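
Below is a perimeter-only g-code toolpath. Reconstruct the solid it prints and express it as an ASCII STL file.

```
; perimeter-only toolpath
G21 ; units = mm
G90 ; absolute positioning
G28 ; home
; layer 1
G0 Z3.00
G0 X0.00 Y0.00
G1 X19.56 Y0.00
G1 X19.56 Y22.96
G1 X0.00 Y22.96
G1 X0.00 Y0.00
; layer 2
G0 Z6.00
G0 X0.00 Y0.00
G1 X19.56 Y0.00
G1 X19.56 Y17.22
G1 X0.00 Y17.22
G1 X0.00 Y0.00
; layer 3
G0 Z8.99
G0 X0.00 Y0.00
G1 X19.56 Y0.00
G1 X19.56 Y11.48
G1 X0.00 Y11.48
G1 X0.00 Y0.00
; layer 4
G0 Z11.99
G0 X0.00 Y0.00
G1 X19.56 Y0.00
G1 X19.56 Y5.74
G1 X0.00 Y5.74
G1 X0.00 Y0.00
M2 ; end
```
solid part
  facet normal 0.0000 0.0000 -1.0000
    outer loop
      vertex 19.56 28.70 0.00
      vertex 19.56 0.00 0.00
      vertex 0.00 0.00 0.00
    endloop
  endfacet
  facet normal 0.0000 0.0000 -1.0000
    outer loop
      vertex 0.00 28.70 0.00
      vertex 19.56 28.70 0.00
      vertex 0.00 0.00 0.00
    endloop
  endfacet
  facet normal 0.0000 -1.0000 0.0000
    outer loop
      vertex 0.00 0.00 0.00
      vertex 19.56 0.00 0.00
      vertex 19.56 0.00 14.99
    endloop
  endfacet
  facet normal 0.0000 -1.0000 0.0000
    outer loop
      vertex 0.00 0.00 0.00
      vertex 19.56 0.00 14.99
      vertex 0.00 0.00 14.99
    endloop
  endfacet
  facet normal 0.0000 0.4630 0.8864
    outer loop
      vertex 0.00 0.00 14.99
      vertex 19.56 0.00 14.99
      vertex 19.56 28.70 0.00
    endloop
  endfacet
  facet normal 0.0000 0.4630 0.8864
    outer loop
      vertex 0.00 0.00 14.99
      vertex 19.56 28.70 0.00
      vertex 0.00 28.70 0.00
    endloop
  endfacet
  facet normal -1.0000 0.0000 0.0000
    outer loop
      vertex 0.00 0.00 14.99
      vertex 0.00 28.70 0.00
      vertex 0.00 0.00 0.00
    endloop
  endfacet
  facet normal 1.0000 0.0000 0.0000
    outer loop
      vertex 19.56 0.00 0.00
      vertex 19.56 28.70 0.00
      vertex 19.56 0.00 14.99
    endloop
  endfacet
endsolid part

The G0 Z moves step by Δz≈3.00 mm. The G1 loops shrink linearly with z, so the solid tapers from its base footprint up to z≈15. Closing with a flat bottom cap and the tapered top and triangulating gives 8 facets — a wedge (ramp): 19.6 × 28.7 mm base, rising to 15 mm along the y=0 edge and sloping linearly to z=0 at y=28.7.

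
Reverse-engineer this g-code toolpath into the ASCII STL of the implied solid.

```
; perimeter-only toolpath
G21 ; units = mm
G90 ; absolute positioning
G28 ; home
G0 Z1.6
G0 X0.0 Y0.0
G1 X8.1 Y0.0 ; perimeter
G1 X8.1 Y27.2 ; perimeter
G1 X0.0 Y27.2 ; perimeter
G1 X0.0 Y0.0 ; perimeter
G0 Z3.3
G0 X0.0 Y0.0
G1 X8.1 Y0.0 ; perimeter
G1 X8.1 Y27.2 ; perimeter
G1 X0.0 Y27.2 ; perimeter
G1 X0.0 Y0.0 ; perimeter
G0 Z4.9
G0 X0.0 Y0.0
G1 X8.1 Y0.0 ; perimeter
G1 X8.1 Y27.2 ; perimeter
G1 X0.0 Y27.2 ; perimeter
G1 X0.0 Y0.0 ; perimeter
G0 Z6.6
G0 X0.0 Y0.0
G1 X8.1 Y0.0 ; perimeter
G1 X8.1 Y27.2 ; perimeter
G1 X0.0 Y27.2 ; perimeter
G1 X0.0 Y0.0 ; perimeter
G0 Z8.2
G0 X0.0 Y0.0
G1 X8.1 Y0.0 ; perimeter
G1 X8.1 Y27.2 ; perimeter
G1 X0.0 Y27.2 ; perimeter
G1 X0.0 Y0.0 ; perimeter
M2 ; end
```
solid part
  facet normal 0.0000 0.0000 -1.0000
    outer loop
      vertex 8.1 27.2 0.0
      vertex 8.1 0.0 0.0
      vertex 0.0 0.0 0.0
    endloop
  endfacet
  facet normal 0.0000 0.0000 -1.0000
    outer loop
      vertex 0.0 27.2 0.0
      vertex 8.1 27.2 0.0
      vertex 0.0 0.0 0.0
    endloop
  endfacet
  facet normal 0.0000 0.0000 1.0000
    outer loop
      vertex 0.0 0.0 8.2
      vertex 8.1 0.0 8.2
      vertex 8.1 27.2 8.2
    endloop
  endfacet
  facet normal 0.0000 0.0000 1.0000
    outer loop
      vertex 0.0 0.0 8.2
      vertex 8.1 27.2 8.2
      vertex 0.0 27.2 8.2
    endloop
  endfacet
  facet normal 0.0000 -1.0000 0.0000
    outer loop
      vertex 0.0 0.0 0.0
      vertex 8.1 0.0 0.0
      vertex 8.1 0.0 8.2
    endloop
  endfacet
  facet normal 0.0000 -1.0000 0.0000
    outer loop
      vertex 0.0 0.0 0.0
      vertex 8.1 0.0 8.2
      vertex 0.0 0.0 8.2
    endloop
  endfacet
  facet normal 0.0000 1.0000 0.0000
    outer loop
      vertex 8.1 27.2 8.2
      vertex 8.1 27.2 0.0
      vertex 0.0 27.2 0.0
    endloop
  endfacet
  facet normal 0.0000 1.0000 0.0000
    outer loop
      vertex 0.0 27.2 8.2
      vertex 8.1 27.2 8.2
      vertex 0.0 27.2 0.0
    endloop
  endfacet
  facet normal -1.0000 0.0000 0.0000
    outer loop
      vertex 0.0 27.2 8.2
      vertex 0.0 27.2 0.0
      vertex 0.0 0.0 0.0
    endloop
  endfacet
  facet normal -1.0000 0.0000 0.0000
    outer loop
      vertex 0.0 0.0 8.2
      vertex 0.0 27.2 8.2
      vertex 0.0 0.0 0.0
    endloop
  endfacet
  facet normal 1.0000 0.0000 0.0000
    outer loop
      vertex 8.1 0.0 0.0
      vertex 8.1 27.2 0.0
      vertex 8.1 27.2 8.2
    endloop
  endfacet
  facet normal 1.0000 0.0000 0.0000
    outer loop
      vertex 8.1 0.0 0.0
      vertex 8.1 27.2 8.2
      vertex 8.1 0.0 8.2
    endloop
  endfacet
endsolid part

The G0 Z moves step by Δz≈1.6 mm. Every layer's G1 loop is the same polygon, so the solid is a straight extrusion of it from z=0 to z≈8.2. Closing with flat bottom and top caps and triangulating gives 12 facets — a rectangular box, roughly 8.1 × 27.2 mm footprint and 8.2 mm tall.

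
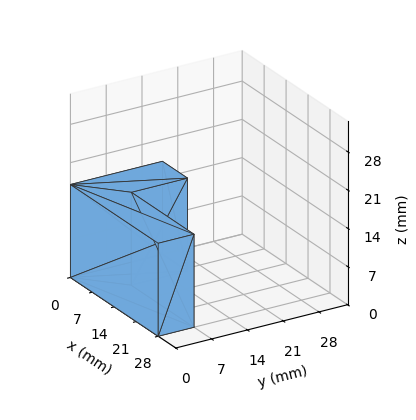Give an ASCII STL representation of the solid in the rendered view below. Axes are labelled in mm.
Reading the render: the shape is an L-shaped prism: outer 28 × 18 mm, arm thicknesses ≈ 7 mm (horizontal) and 8 mm (vertical), extruded 17 mm in z (dimensions read to the nearest mm from the axis ticks). For the STL, each face is triangulated and given an outward normal.

solid part
  facet normal 0.0000 0.0000 -1.0000
    outer loop
      vertex 28.000 7.000 0.000
      vertex 28.000 0.000 0.000
      vertex 0.000 0.000 0.000
    endloop
  endfacet
  facet normal 0.0000 0.0000 -1.0000
    outer loop
      vertex 8.000 7.000 0.000
      vertex 28.000 7.000 0.000
      vertex 0.000 0.000 0.000
    endloop
  endfacet
  facet normal 0.0000 0.0000 -1.0000
    outer loop
      vertex 8.000 18.000 0.000
      vertex 8.000 7.000 0.000
      vertex 0.000 0.000 0.000
    endloop
  endfacet
  facet normal 0.0000 0.0000 -1.0000
    outer loop
      vertex 0.000 18.000 0.000
      vertex 8.000 18.000 0.000
      vertex 0.000 0.000 0.000
    endloop
  endfacet
  facet normal 0.0000 0.0000 1.0000
    outer loop
      vertex 0.000 0.000 17.000
      vertex 28.000 0.000 17.000
      vertex 28.000 7.000 17.000
    endloop
  endfacet
  facet normal 0.0000 0.0000 1.0000
    outer loop
      vertex 0.000 0.000 17.000
      vertex 28.000 7.000 17.000
      vertex 8.000 7.000 17.000
    endloop
  endfacet
  facet normal 0.0000 0.0000 1.0000
    outer loop
      vertex 0.000 0.000 17.000
      vertex 8.000 7.000 17.000
      vertex 8.000 18.000 17.000
    endloop
  endfacet
  facet normal 0.0000 0.0000 1.0000
    outer loop
      vertex 0.000 0.000 17.000
      vertex 8.000 18.000 17.000
      vertex 0.000 18.000 17.000
    endloop
  endfacet
  facet normal 0.0000 -1.0000 0.0000
    outer loop
      vertex 0.000 0.000 0.000
      vertex 28.000 0.000 0.000
      vertex 28.000 0.000 17.000
    endloop
  endfacet
  facet normal 0.0000 -1.0000 0.0000
    outer loop
      vertex 0.000 0.000 0.000
      vertex 28.000 0.000 17.000
      vertex 0.000 0.000 17.000
    endloop
  endfacet
  facet normal 1.0000 0.0000 0.0000
    outer loop
      vertex 28.000 0.000 0.000
      vertex 28.000 7.000 0.000
      vertex 28.000 7.000 17.000
    endloop
  endfacet
  facet normal 1.0000 0.0000 0.0000
    outer loop
      vertex 28.000 0.000 0.000
      vertex 28.000 7.000 17.000
      vertex 28.000 0.000 17.000
    endloop
  endfacet
  facet normal 0.0000 1.0000 0.0000
    outer loop
      vertex 28.000 7.000 0.000
      vertex 8.000 7.000 0.000
      vertex 8.000 7.000 17.000
    endloop
  endfacet
  facet normal 0.0000 1.0000 0.0000
    outer loop
      vertex 28.000 7.000 0.000
      vertex 8.000 7.000 17.000
      vertex 28.000 7.000 17.000
    endloop
  endfacet
  facet normal 1.0000 0.0000 0.0000
    outer loop
      vertex 8.000 7.000 0.000
      vertex 8.000 18.000 0.000
      vertex 8.000 18.000 17.000
    endloop
  endfacet
  facet normal 1.0000 0.0000 0.0000
    outer loop
      vertex 8.000 7.000 0.000
      vertex 8.000 18.000 17.000
      vertex 8.000 7.000 17.000
    endloop
  endfacet
  facet normal 0.0000 1.0000 0.0000
    outer loop
      vertex 8.000 18.000 0.000
      vertex 0.000 18.000 0.000
      vertex 0.000 18.000 17.000
    endloop
  endfacet
  facet normal 0.0000 1.0000 0.0000
    outer loop
      vertex 8.000 18.000 0.000
      vertex 0.000 18.000 17.000
      vertex 8.000 18.000 17.000
    endloop
  endfacet
  facet normal -1.0000 0.0000 0.0000
    outer loop
      vertex 0.000 18.000 0.000
      vertex 0.000 0.000 0.000
      vertex 0.000 0.000 17.000
    endloop
  endfacet
  facet normal -1.0000 0.0000 0.0000
    outer loop
      vertex 0.000 18.000 0.000
      vertex 0.000 0.000 17.000
      vertex 0.000 18.000 17.000
    endloop
  endfacet
endsolid part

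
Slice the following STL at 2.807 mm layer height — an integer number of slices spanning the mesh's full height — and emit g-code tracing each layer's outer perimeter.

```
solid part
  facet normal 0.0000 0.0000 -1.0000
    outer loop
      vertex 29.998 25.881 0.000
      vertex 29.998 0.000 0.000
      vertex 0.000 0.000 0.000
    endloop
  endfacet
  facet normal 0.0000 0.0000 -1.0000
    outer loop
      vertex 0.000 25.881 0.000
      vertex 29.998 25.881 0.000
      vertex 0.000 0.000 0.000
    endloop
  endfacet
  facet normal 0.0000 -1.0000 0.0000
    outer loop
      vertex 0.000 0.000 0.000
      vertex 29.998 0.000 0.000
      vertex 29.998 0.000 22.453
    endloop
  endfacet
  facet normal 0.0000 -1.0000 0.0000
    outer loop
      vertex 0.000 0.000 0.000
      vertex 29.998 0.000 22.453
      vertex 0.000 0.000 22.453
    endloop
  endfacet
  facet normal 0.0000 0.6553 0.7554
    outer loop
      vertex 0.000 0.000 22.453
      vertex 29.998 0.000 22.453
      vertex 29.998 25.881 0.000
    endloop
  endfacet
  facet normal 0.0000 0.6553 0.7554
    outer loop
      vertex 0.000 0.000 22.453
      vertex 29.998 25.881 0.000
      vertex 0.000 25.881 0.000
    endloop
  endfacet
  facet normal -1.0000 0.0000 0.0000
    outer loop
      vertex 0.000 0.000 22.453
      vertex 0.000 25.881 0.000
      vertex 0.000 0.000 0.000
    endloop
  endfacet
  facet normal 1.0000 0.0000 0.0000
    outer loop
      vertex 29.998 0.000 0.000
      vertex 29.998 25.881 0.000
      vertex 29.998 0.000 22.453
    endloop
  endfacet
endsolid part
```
; perimeter-only toolpath
G21 ; units = mm
G90 ; absolute positioning
G28 ; home
; layer 1
G0 Z2.807
G0 X0.000 Y0.000
G1 X29.998 Y0.000
G1 X29.998 Y22.646
G1 X0.000 Y22.646
G1 X0.000 Y0.000
; layer 2
G0 Z5.613
G0 X0.000 Y0.000
G1 X29.998 Y0.000
G1 X29.998 Y19.411
G1 X0.000 Y19.411
G1 X0.000 Y0.000
; layer 3
G0 Z8.420
G0 X0.000 Y0.000
G1 X29.998 Y0.000
G1 X29.998 Y16.176
G1 X0.000 Y16.176
G1 X0.000 Y0.000
; layer 4
G0 Z11.226
G0 X0.000 Y0.000
G1 X29.998 Y0.000
G1 X29.998 Y12.941
G1 X0.000 Y12.941
G1 X0.000 Y0.000
; layer 5
G0 Z14.033
G0 X0.000 Y0.000
G1 X29.998 Y0.000
G1 X29.998 Y9.705
G1 X0.000 Y9.705
G1 X0.000 Y0.000
; layer 6
G0 Z16.840
G0 X0.000 Y0.000
G1 X29.998 Y0.000
G1 X29.998 Y6.470
G1 X0.000 Y6.470
G1 X0.000 Y0.000
; layer 7
G0 Z19.646
G0 X0.000 Y0.000
G1 X29.998 Y0.000
G1 X29.998 Y3.235
G1 X0.000 Y3.235
G1 X0.000 Y0.000
M2 ; end

The solid is a wedge (ramp): 30 × 25.9 mm base, rising to 22.5 mm along the y=0 edge and sloping linearly to z=0 at y=25.9. Slicing at Δz = 2.807 mm — 8 equal slices spanning the solid's height, so layer i sits at z = i·h/8 — gives 7 non-empty perimeters. Each is a 4-segment closed polygon; G0 lifts to the layer z and rapids to the start vertex, then G1 traces the edges. The cross-section shrinks linearly with z (the slice at the apex is degenerate and omitted).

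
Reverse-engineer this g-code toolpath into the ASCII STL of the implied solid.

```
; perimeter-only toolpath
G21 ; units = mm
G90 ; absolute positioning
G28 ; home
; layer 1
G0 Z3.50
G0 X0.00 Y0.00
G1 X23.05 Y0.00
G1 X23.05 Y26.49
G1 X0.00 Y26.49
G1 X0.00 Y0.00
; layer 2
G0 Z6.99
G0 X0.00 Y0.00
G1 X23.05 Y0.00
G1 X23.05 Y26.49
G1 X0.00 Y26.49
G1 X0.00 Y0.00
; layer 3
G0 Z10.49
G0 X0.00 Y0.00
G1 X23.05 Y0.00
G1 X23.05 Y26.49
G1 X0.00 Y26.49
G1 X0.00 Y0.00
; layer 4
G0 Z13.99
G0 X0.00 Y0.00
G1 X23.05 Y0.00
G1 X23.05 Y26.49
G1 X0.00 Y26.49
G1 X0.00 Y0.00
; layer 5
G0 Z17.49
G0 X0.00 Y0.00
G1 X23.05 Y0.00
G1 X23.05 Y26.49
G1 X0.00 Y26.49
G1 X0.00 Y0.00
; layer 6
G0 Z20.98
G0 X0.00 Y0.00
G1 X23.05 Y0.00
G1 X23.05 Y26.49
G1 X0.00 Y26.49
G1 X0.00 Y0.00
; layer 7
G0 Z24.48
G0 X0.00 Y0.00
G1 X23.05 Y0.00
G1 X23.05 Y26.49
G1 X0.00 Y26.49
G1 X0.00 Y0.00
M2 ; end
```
solid part
  facet normal 0.0000 0.0000 -1.0000
    outer loop
      vertex 23.05 26.49 0.00
      vertex 23.05 0.00 0.00
      vertex 0.00 0.00 0.00
    endloop
  endfacet
  facet normal 0.0000 0.0000 -1.0000
    outer loop
      vertex 0.00 26.49 0.00
      vertex 23.05 26.49 0.00
      vertex 0.00 0.00 0.00
    endloop
  endfacet
  facet normal 0.0000 0.0000 1.0000
    outer loop
      vertex 0.00 0.00 24.48
      vertex 23.05 0.00 24.48
      vertex 23.05 26.49 24.48
    endloop
  endfacet
  facet normal 0.0000 0.0000 1.0000
    outer loop
      vertex 0.00 0.00 24.48
      vertex 23.05 26.49 24.48
      vertex 0.00 26.49 24.48
    endloop
  endfacet
  facet normal 0.0000 -1.0000 0.0000
    outer loop
      vertex 0.00 0.00 0.00
      vertex 23.05 0.00 0.00
      vertex 23.05 0.00 24.48
    endloop
  endfacet
  facet normal 0.0000 -1.0000 0.0000
    outer loop
      vertex 0.00 0.00 0.00
      vertex 23.05 0.00 24.48
      vertex 0.00 0.00 24.48
    endloop
  endfacet
  facet normal 0.0000 1.0000 0.0000
    outer loop
      vertex 23.05 26.49 24.48
      vertex 23.05 26.49 0.00
      vertex 0.00 26.49 0.00
    endloop
  endfacet
  facet normal 0.0000 1.0000 0.0000
    outer loop
      vertex 0.00 26.49 24.48
      vertex 23.05 26.49 24.48
      vertex 0.00 26.49 0.00
    endloop
  endfacet
  facet normal -1.0000 0.0000 0.0000
    outer loop
      vertex 0.00 26.49 24.48
      vertex 0.00 26.49 0.00
      vertex 0.00 0.00 0.00
    endloop
  endfacet
  facet normal -1.0000 0.0000 0.0000
    outer loop
      vertex 0.00 0.00 24.48
      vertex 0.00 26.49 24.48
      vertex 0.00 0.00 0.00
    endloop
  endfacet
  facet normal 1.0000 0.0000 0.0000
    outer loop
      vertex 23.05 0.00 0.00
      vertex 23.05 26.49 0.00
      vertex 23.05 26.49 24.48
    endloop
  endfacet
  facet normal 1.0000 0.0000 0.0000
    outer loop
      vertex 23.05 0.00 0.00
      vertex 23.05 26.49 24.48
      vertex 23.05 0.00 24.48
    endloop
  endfacet
endsolid part

The G0 Z moves step by Δz≈3.50 mm. Every layer's G1 loop is the same polygon, so the solid is a straight extrusion of it from z=0 to z≈24.5. Closing with flat bottom and top caps and triangulating gives 12 facets — a rectangular box, roughly 23.1 × 26.5 mm footprint and 24.5 mm tall.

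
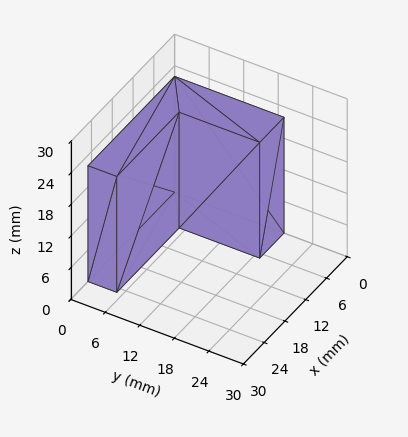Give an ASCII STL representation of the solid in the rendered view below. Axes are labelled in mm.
Reading the render: the shape is an L-shaped prism: outer 25 × 19 mm, arm thicknesses ≈ 5 mm (horizontal) and 7 mm (vertical), extruded 22 mm in z (dimensions read to the nearest mm from the axis ticks). For the STL, each face is triangulated and given an outward normal.

solid part
  facet normal 0.0000 0.0000 -1.0000
    outer loop
      vertex 25.0 5.0 0.0
      vertex 25.0 0.0 0.0
      vertex 0.0 0.0 0.0
    endloop
  endfacet
  facet normal 0.0000 0.0000 -1.0000
    outer loop
      vertex 7.0 5.0 0.0
      vertex 25.0 5.0 0.0
      vertex 0.0 0.0 0.0
    endloop
  endfacet
  facet normal 0.0000 0.0000 -1.0000
    outer loop
      vertex 7.0 19.0 0.0
      vertex 7.0 5.0 0.0
      vertex 0.0 0.0 0.0
    endloop
  endfacet
  facet normal 0.0000 0.0000 -1.0000
    outer loop
      vertex 0.0 19.0 0.0
      vertex 7.0 19.0 0.0
      vertex 0.0 0.0 0.0
    endloop
  endfacet
  facet normal 0.0000 0.0000 1.0000
    outer loop
      vertex 0.0 0.0 22.0
      vertex 25.0 0.0 22.0
      vertex 25.0 5.0 22.0
    endloop
  endfacet
  facet normal 0.0000 0.0000 1.0000
    outer loop
      vertex 0.0 0.0 22.0
      vertex 25.0 5.0 22.0
      vertex 7.0 5.0 22.0
    endloop
  endfacet
  facet normal 0.0000 0.0000 1.0000
    outer loop
      vertex 0.0 0.0 22.0
      vertex 7.0 5.0 22.0
      vertex 7.0 19.0 22.0
    endloop
  endfacet
  facet normal 0.0000 0.0000 1.0000
    outer loop
      vertex 0.0 0.0 22.0
      vertex 7.0 19.0 22.0
      vertex 0.0 19.0 22.0
    endloop
  endfacet
  facet normal 0.0000 -1.0000 0.0000
    outer loop
      vertex 0.0 0.0 0.0
      vertex 25.0 0.0 0.0
      vertex 25.0 0.0 22.0
    endloop
  endfacet
  facet normal 0.0000 -1.0000 0.0000
    outer loop
      vertex 0.0 0.0 0.0
      vertex 25.0 0.0 22.0
      vertex 0.0 0.0 22.0
    endloop
  endfacet
  facet normal 1.0000 0.0000 0.0000
    outer loop
      vertex 25.0 0.0 0.0
      vertex 25.0 5.0 0.0
      vertex 25.0 5.0 22.0
    endloop
  endfacet
  facet normal 1.0000 0.0000 0.0000
    outer loop
      vertex 25.0 0.0 0.0
      vertex 25.0 5.0 22.0
      vertex 25.0 0.0 22.0
    endloop
  endfacet
  facet normal 0.0000 1.0000 0.0000
    outer loop
      vertex 25.0 5.0 0.0
      vertex 7.0 5.0 0.0
      vertex 7.0 5.0 22.0
    endloop
  endfacet
  facet normal 0.0000 1.0000 0.0000
    outer loop
      vertex 25.0 5.0 0.0
      vertex 7.0 5.0 22.0
      vertex 25.0 5.0 22.0
    endloop
  endfacet
  facet normal 1.0000 0.0000 0.0000
    outer loop
      vertex 7.0 5.0 0.0
      vertex 7.0 19.0 0.0
      vertex 7.0 19.0 22.0
    endloop
  endfacet
  facet normal 1.0000 0.0000 0.0000
    outer loop
      vertex 7.0 5.0 0.0
      vertex 7.0 19.0 22.0
      vertex 7.0 5.0 22.0
    endloop
  endfacet
  facet normal 0.0000 1.0000 0.0000
    outer loop
      vertex 7.0 19.0 0.0
      vertex 0.0 19.0 0.0
      vertex 0.0 19.0 22.0
    endloop
  endfacet
  facet normal 0.0000 1.0000 0.0000
    outer loop
      vertex 7.0 19.0 0.0
      vertex 0.0 19.0 22.0
      vertex 7.0 19.0 22.0
    endloop
  endfacet
  facet normal -1.0000 0.0000 0.0000
    outer loop
      vertex 0.0 19.0 0.0
      vertex 0.0 0.0 0.0
      vertex 0.0 0.0 22.0
    endloop
  endfacet
  facet normal -1.0000 0.0000 0.0000
    outer loop
      vertex 0.0 19.0 0.0
      vertex 0.0 0.0 22.0
      vertex 0.0 19.0 22.0
    endloop
  endfacet
endsolid part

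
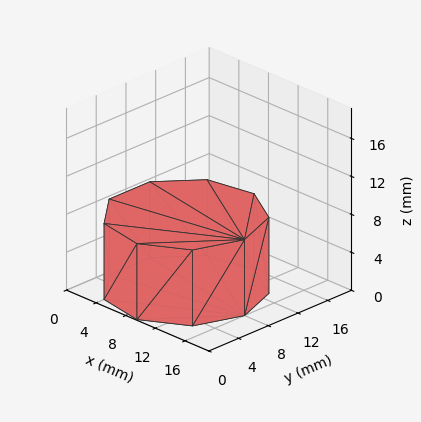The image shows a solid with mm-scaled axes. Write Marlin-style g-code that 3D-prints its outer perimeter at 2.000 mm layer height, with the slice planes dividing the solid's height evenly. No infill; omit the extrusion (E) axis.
Reading the render: the shape is a regular 9-sided prism (a cylinder approximated with 9 flat sides), circumscribed radius ≈ 8 mm, height ≈ 8 mm (dimensions read to the nearest mm from the axis ticks). For the g-code, the solid's height is divided into equal slices at the stated Δz and each level perimeter traced with G1 moves after a G0 lift.

; perimeter-only toolpath
G21 ; units = mm
G90 ; absolute positioning
G28 ; home
; layer 1
G0 Z2.000
G0 X16.000 Y8.000
G1 X14.128 Y13.142
G1 X9.389 Y15.878
G1 X4.000 Y14.928
G1 X0.482 Y10.736
G1 X0.482 Y5.264
G1 X4.000 Y1.072
G1 X9.389 Y0.122
G1 X14.128 Y2.858
G1 X16.000 Y8.000
; layer 2
G0 Z4.000
G0 X16.000 Y8.000
G1 X14.128 Y13.142
G1 X9.389 Y15.878
G1 X4.000 Y14.928
G1 X0.482 Y10.736
G1 X0.482 Y5.264
G1 X4.000 Y1.072
G1 X9.389 Y0.122
G1 X14.128 Y2.858
G1 X16.000 Y8.000
; layer 3
G0 Z6.000
G0 X16.000 Y8.000
G1 X14.128 Y13.142
G1 X9.389 Y15.878
G1 X4.000 Y14.928
G1 X0.482 Y10.736
G1 X0.482 Y5.264
G1 X4.000 Y1.072
G1 X9.389 Y0.122
G1 X14.128 Y2.858
G1 X16.000 Y8.000
; layer 4
G0 Z8.000
G0 X16.000 Y8.000
G1 X14.128 Y13.142
G1 X9.389 Y15.878
G1 X4.000 Y14.928
G1 X0.482 Y10.736
G1 X0.482 Y5.264
G1 X4.000 Y1.072
G1 X9.389 Y0.122
G1 X14.128 Y2.858
G1 X16.000 Y8.000
M2 ; end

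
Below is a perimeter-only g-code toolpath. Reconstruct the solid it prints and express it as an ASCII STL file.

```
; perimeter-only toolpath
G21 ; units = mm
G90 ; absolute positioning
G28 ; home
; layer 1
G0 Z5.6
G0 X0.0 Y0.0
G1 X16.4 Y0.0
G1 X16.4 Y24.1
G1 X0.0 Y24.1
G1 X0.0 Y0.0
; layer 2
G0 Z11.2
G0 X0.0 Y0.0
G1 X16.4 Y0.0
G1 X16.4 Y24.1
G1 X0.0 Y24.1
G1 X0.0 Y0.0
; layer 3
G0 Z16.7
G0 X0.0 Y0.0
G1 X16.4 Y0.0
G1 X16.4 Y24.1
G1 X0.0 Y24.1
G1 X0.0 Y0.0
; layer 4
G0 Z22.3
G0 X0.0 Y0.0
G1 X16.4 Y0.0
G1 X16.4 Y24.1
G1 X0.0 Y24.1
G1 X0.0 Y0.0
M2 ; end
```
solid part
  facet normal 0.0000 0.0000 -1.0000
    outer loop
      vertex 16.4 24.1 0.0
      vertex 16.4 0.0 0.0
      vertex 0.0 0.0 0.0
    endloop
  endfacet
  facet normal 0.0000 0.0000 -1.0000
    outer loop
      vertex 0.0 24.1 0.0
      vertex 16.4 24.1 0.0
      vertex 0.0 0.0 0.0
    endloop
  endfacet
  facet normal 0.0000 0.0000 1.0000
    outer loop
      vertex 0.0 0.0 22.3
      vertex 16.4 0.0 22.3
      vertex 16.4 24.1 22.3
    endloop
  endfacet
  facet normal 0.0000 0.0000 1.0000
    outer loop
      vertex 0.0 0.0 22.3
      vertex 16.4 24.1 22.3
      vertex 0.0 24.1 22.3
    endloop
  endfacet
  facet normal 0.0000 -1.0000 0.0000
    outer loop
      vertex 0.0 0.0 0.0
      vertex 16.4 0.0 0.0
      vertex 16.4 0.0 22.3
    endloop
  endfacet
  facet normal 0.0000 -1.0000 0.0000
    outer loop
      vertex 0.0 0.0 0.0
      vertex 16.4 0.0 22.3
      vertex 0.0 0.0 22.3
    endloop
  endfacet
  facet normal 0.0000 1.0000 0.0000
    outer loop
      vertex 16.4 24.1 22.3
      vertex 16.4 24.1 0.0
      vertex 0.0 24.1 0.0
    endloop
  endfacet
  facet normal 0.0000 1.0000 0.0000
    outer loop
      vertex 0.0 24.1 22.3
      vertex 16.4 24.1 22.3
      vertex 0.0 24.1 0.0
    endloop
  endfacet
  facet normal -1.0000 0.0000 0.0000
    outer loop
      vertex 0.0 24.1 22.3
      vertex 0.0 24.1 0.0
      vertex 0.0 0.0 0.0
    endloop
  endfacet
  facet normal -1.0000 0.0000 0.0000
    outer loop
      vertex 0.0 0.0 22.3
      vertex 0.0 24.1 22.3
      vertex 0.0 0.0 0.0
    endloop
  endfacet
  facet normal 1.0000 0.0000 0.0000
    outer loop
      vertex 16.4 0.0 0.0
      vertex 16.4 24.1 0.0
      vertex 16.4 24.1 22.3
    endloop
  endfacet
  facet normal 1.0000 0.0000 0.0000
    outer loop
      vertex 16.4 0.0 0.0
      vertex 16.4 24.1 22.3
      vertex 16.4 0.0 22.3
    endloop
  endfacet
endsolid part

The G0 Z moves step by Δz≈5.6 mm. Every layer's G1 loop is the same polygon, so the solid is a straight extrusion of it from z=0 to z≈22.3. Closing with flat bottom and top caps and triangulating gives 12 facets — a rectangular box, roughly 16.4 × 24.1 mm footprint and 22.3 mm tall.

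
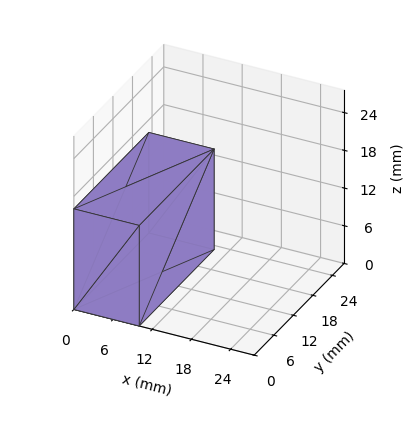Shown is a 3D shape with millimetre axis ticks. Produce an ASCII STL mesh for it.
Reading the render: the shape is a rectangular box, roughly 10 × 23 mm footprint and 16 mm tall (dimensions read to the nearest mm from the axis ticks). For the STL, each face is triangulated and given an outward normal.

solid part
  facet normal 0.0000 0.0000 -1.0000
    outer loop
      vertex 10.000 23.000 0.000
      vertex 10.000 0.000 0.000
      vertex 0.000 0.000 0.000
    endloop
  endfacet
  facet normal 0.0000 0.0000 -1.0000
    outer loop
      vertex 0.000 23.000 0.000
      vertex 10.000 23.000 0.000
      vertex 0.000 0.000 0.000
    endloop
  endfacet
  facet normal 0.0000 0.0000 1.0000
    outer loop
      vertex 0.000 0.000 16.000
      vertex 10.000 0.000 16.000
      vertex 10.000 23.000 16.000
    endloop
  endfacet
  facet normal 0.0000 0.0000 1.0000
    outer loop
      vertex 0.000 0.000 16.000
      vertex 10.000 23.000 16.000
      vertex 0.000 23.000 16.000
    endloop
  endfacet
  facet normal 0.0000 -1.0000 0.0000
    outer loop
      vertex 0.000 0.000 0.000
      vertex 10.000 0.000 0.000
      vertex 10.000 0.000 16.000
    endloop
  endfacet
  facet normal 0.0000 -1.0000 0.0000
    outer loop
      vertex 0.000 0.000 0.000
      vertex 10.000 0.000 16.000
      vertex 0.000 0.000 16.000
    endloop
  endfacet
  facet normal 0.0000 1.0000 0.0000
    outer loop
      vertex 10.000 23.000 16.000
      vertex 10.000 23.000 0.000
      vertex 0.000 23.000 0.000
    endloop
  endfacet
  facet normal 0.0000 1.0000 0.0000
    outer loop
      vertex 0.000 23.000 16.000
      vertex 10.000 23.000 16.000
      vertex 0.000 23.000 0.000
    endloop
  endfacet
  facet normal -1.0000 0.0000 0.0000
    outer loop
      vertex 0.000 23.000 16.000
      vertex 0.000 23.000 0.000
      vertex 0.000 0.000 0.000
    endloop
  endfacet
  facet normal -1.0000 0.0000 0.0000
    outer loop
      vertex 0.000 0.000 16.000
      vertex 0.000 23.000 16.000
      vertex 0.000 0.000 0.000
    endloop
  endfacet
  facet normal 1.0000 0.0000 0.0000
    outer loop
      vertex 10.000 0.000 0.000
      vertex 10.000 23.000 0.000
      vertex 10.000 23.000 16.000
    endloop
  endfacet
  facet normal 1.0000 0.0000 0.0000
    outer loop
      vertex 10.000 0.000 0.000
      vertex 10.000 23.000 16.000
      vertex 10.000 0.000 16.000
    endloop
  endfacet
endsolid part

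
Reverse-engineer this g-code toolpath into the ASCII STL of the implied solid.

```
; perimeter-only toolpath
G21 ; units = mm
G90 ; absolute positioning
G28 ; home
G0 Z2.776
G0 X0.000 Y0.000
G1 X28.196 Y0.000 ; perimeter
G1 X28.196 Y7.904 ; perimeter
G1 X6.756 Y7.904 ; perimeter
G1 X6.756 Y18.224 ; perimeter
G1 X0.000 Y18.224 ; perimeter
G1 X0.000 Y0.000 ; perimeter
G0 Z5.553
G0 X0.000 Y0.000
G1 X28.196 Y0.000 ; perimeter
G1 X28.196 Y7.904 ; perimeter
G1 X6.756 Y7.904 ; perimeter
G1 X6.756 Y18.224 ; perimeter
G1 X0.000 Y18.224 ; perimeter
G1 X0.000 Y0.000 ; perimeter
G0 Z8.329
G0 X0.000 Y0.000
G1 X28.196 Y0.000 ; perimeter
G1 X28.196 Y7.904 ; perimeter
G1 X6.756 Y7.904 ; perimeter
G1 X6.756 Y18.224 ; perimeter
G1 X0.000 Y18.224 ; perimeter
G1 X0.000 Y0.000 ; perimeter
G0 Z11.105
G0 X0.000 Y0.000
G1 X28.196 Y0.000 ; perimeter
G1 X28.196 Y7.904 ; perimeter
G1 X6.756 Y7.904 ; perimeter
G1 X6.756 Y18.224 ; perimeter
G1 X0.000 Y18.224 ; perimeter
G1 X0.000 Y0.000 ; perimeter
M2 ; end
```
solid part
  facet normal 0.0000 0.0000 -1.0000
    outer loop
      vertex 28.196 7.904 0.000
      vertex 28.196 0.000 0.000
      vertex 0.000 0.000 0.000
    endloop
  endfacet
  facet normal 0.0000 0.0000 -1.0000
    outer loop
      vertex 6.756 7.904 0.000
      vertex 28.196 7.904 0.000
      vertex 0.000 0.000 0.000
    endloop
  endfacet
  facet normal 0.0000 0.0000 -1.0000
    outer loop
      vertex 6.756 18.224 0.000
      vertex 6.756 7.904 0.000
      vertex 0.000 0.000 0.000
    endloop
  endfacet
  facet normal 0.0000 0.0000 -1.0000
    outer loop
      vertex 0.000 18.224 0.000
      vertex 6.756 18.224 0.000
      vertex 0.000 0.000 0.000
    endloop
  endfacet
  facet normal 0.0000 0.0000 1.0000
    outer loop
      vertex 0.000 0.000 11.105
      vertex 28.196 0.000 11.105
      vertex 28.196 7.904 11.105
    endloop
  endfacet
  facet normal 0.0000 0.0000 1.0000
    outer loop
      vertex 0.000 0.000 11.105
      vertex 28.196 7.904 11.105
      vertex 6.756 7.904 11.105
    endloop
  endfacet
  facet normal 0.0000 0.0000 1.0000
    outer loop
      vertex 0.000 0.000 11.105
      vertex 6.756 7.904 11.105
      vertex 6.756 18.224 11.105
    endloop
  endfacet
  facet normal 0.0000 0.0000 1.0000
    outer loop
      vertex 0.000 0.000 11.105
      vertex 6.756 18.224 11.105
      vertex 0.000 18.224 11.105
    endloop
  endfacet
  facet normal 0.0000 -1.0000 0.0000
    outer loop
      vertex 0.000 0.000 0.000
      vertex 28.196 0.000 0.000
      vertex 28.196 0.000 11.105
    endloop
  endfacet
  facet normal 0.0000 -1.0000 0.0000
    outer loop
      vertex 0.000 0.000 0.000
      vertex 28.196 0.000 11.105
      vertex 0.000 0.000 11.105
    endloop
  endfacet
  facet normal 1.0000 0.0000 0.0000
    outer loop
      vertex 28.196 0.000 0.000
      vertex 28.196 7.904 0.000
      vertex 28.196 7.904 11.105
    endloop
  endfacet
  facet normal 1.0000 0.0000 0.0000
    outer loop
      vertex 28.196 0.000 0.000
      vertex 28.196 7.904 11.105
      vertex 28.196 0.000 11.105
    endloop
  endfacet
  facet normal 0.0000 1.0000 0.0000
    outer loop
      vertex 28.196 7.904 0.000
      vertex 6.756 7.904 0.000
      vertex 6.756 7.904 11.105
    endloop
  endfacet
  facet normal 0.0000 1.0000 0.0000
    outer loop
      vertex 28.196 7.904 0.000
      vertex 6.756 7.904 11.105
      vertex 28.196 7.904 11.105
    endloop
  endfacet
  facet normal 1.0000 0.0000 0.0000
    outer loop
      vertex 6.756 7.904 0.000
      vertex 6.756 18.224 0.000
      vertex 6.756 18.224 11.105
    endloop
  endfacet
  facet normal 1.0000 0.0000 0.0000
    outer loop
      vertex 6.756 7.904 0.000
      vertex 6.756 18.224 11.105
      vertex 6.756 7.904 11.105
    endloop
  endfacet
  facet normal 0.0000 1.0000 0.0000
    outer loop
      vertex 6.756 18.224 0.000
      vertex 0.000 18.224 0.000
      vertex 0.000 18.224 11.105
    endloop
  endfacet
  facet normal 0.0000 1.0000 0.0000
    outer loop
      vertex 6.756 18.224 0.000
      vertex 0.000 18.224 11.105
      vertex 6.756 18.224 11.105
    endloop
  endfacet
  facet normal -1.0000 0.0000 0.0000
    outer loop
      vertex 0.000 18.224 0.000
      vertex 0.000 0.000 0.000
      vertex 0.000 0.000 11.105
    endloop
  endfacet
  facet normal -1.0000 0.0000 0.0000
    outer loop
      vertex 0.000 18.224 0.000
      vertex 0.000 0.000 11.105
      vertex 0.000 18.224 11.105
    endloop
  endfacet
endsolid part

The G0 Z moves step by Δz≈2.776 mm. Every layer's G1 loop is the same polygon, so the solid is a straight extrusion of it from z=0 to z≈11.1. Closing with flat bottom and top caps and triangulating gives 20 facets — an L-shaped prism: outer 28.2 × 18.2 mm, arm thicknesses ≈ 7.9 mm (horizontal) and 6.76 mm (vertical), extruded 11.1 mm in z.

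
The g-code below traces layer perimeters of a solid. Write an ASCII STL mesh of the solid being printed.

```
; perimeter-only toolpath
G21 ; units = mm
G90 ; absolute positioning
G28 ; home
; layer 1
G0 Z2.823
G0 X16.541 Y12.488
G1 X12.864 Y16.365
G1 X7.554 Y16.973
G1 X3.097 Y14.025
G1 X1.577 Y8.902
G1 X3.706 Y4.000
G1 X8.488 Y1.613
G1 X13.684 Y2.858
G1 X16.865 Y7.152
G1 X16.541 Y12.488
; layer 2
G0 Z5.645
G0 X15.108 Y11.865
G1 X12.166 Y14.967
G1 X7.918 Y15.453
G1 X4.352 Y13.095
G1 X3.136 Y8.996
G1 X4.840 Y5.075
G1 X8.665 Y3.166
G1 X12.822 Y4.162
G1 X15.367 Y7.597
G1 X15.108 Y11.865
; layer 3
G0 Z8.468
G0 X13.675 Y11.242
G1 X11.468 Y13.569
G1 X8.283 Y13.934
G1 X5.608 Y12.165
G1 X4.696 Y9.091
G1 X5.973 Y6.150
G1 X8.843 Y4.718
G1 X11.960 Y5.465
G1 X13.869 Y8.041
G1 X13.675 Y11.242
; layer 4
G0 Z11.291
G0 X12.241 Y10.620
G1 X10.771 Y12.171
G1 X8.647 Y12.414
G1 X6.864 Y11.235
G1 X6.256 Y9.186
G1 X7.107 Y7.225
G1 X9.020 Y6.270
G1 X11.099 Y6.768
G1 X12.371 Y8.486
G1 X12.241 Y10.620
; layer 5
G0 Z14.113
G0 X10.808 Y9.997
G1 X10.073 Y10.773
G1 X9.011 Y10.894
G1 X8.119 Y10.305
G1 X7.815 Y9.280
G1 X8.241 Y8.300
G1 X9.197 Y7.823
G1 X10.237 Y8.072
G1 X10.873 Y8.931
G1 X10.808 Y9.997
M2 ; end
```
solid part
  facet normal 0.0000 0.0000 -1.0000
    outer loop
      vertex 7.190 18.492 0.000
      vertex 13.562 17.763 0.000
      vertex 17.974 13.110 0.000
    endloop
  endfacet
  facet normal 0.0000 0.0000 -1.0000
    outer loop
      vertex 1.841 14.955 0.000
      vertex 7.190 18.492 0.000
      vertex 17.974 13.110 0.000
    endloop
  endfacet
  facet normal 0.0000 0.0000 -1.0000
    outer loop
      vertex 0.017 8.807 0.000
      vertex 1.841 14.955 0.000
      vertex 17.974 13.110 0.000
    endloop
  endfacet
  facet normal 0.0000 0.0000 -1.0000
    outer loop
      vertex 2.572 2.925 0.000
      vertex 0.017 8.807 0.000
      vertex 17.974 13.110 0.000
    endloop
  endfacet
  facet normal 0.0000 0.0000 -1.0000
    outer loop
      vertex 8.310 0.061 0.000
      vertex 2.572 2.925 0.000
      vertex 17.974 13.110 0.000
    endloop
  endfacet
  facet normal 0.0000 0.0000 -1.0000
    outer loop
      vertex 14.546 1.555 0.000
      vertex 8.310 0.061 0.000
      vertex 17.974 13.110 0.000
    endloop
  endfacet
  facet normal 0.0000 0.0000 -1.0000
    outer loop
      vertex 18.363 6.708 0.000
      vertex 14.546 1.555 0.000
      vertex 17.974 13.110 0.000
    endloop
  endfacet
  facet normal 0.6438 0.6104 0.4615
    outer loop
      vertex 17.974 13.110 0.000
      vertex 13.562 17.763 0.000
      vertex 9.375 9.375 16.936
    endloop
  endfacet
  facet normal 0.1008 0.8814 0.4615
    outer loop
      vertex 13.562 17.763 0.000
      vertex 7.190 18.492 0.000
      vertex 9.375 9.375 16.936
    endloop
  endfacet
  facet normal -0.4893 0.7400 0.4615
    outer loop
      vertex 7.190 18.492 0.000
      vertex 1.841 14.955 0.000
      vertex 9.375 9.375 16.936
    endloop
  endfacet
  facet normal -0.8505 0.2523 0.4615
    outer loop
      vertex 1.841 14.955 0.000
      vertex 0.017 8.807 0.000
      vertex 9.375 9.375 16.936
    endloop
  endfacet
  facet normal -0.8137 -0.3535 0.4615
    outer loop
      vertex 0.017 8.807 0.000
      vertex 2.572 2.925 0.000
      vertex 9.375 9.375 16.936
    endloop
  endfacet
  facet normal -0.3962 -0.7938 0.4615
    outer loop
      vertex 2.572 2.925 0.000
      vertex 8.310 0.061 0.000
      vertex 9.375 9.375 16.936
    endloop
  endfacet
  facet normal 0.2067 -0.8627 0.4615
    outer loop
      vertex 8.310 0.061 0.000
      vertex 14.546 1.555 0.000
      vertex 9.375 9.375 16.936
    endloop
  endfacet
  facet normal 0.7129 -0.5281 0.4615
    outer loop
      vertex 14.546 1.555 0.000
      vertex 18.363 6.708 0.000
      vertex 9.375 9.375 16.936
    endloop
  endfacet
  facet normal 0.8855 0.0538 0.4615
    outer loop
      vertex 18.363 6.708 0.000
      vertex 17.974 13.110 0.000
      vertex 9.375 9.375 16.936
    endloop
  endfacet
endsolid part

The G0 Z moves step by Δz≈2.823 mm. The G1 loops shrink linearly with z, so the solid tapers from its base footprint up to z≈16.9. Closing with a flat bottom cap and the tapered top and triangulating gives 16 facets — a regular 9-sided pyramid, base circumscribed radius ≈ 9.38 mm, apex at z ≈ 16.9 mm.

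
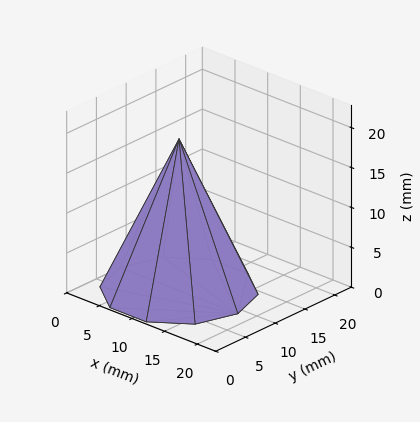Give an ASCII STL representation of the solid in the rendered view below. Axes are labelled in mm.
Reading the render: the shape is a regular 10-sided pyramid, base circumscribed radius ≈ 9 mm, apex at z ≈ 19 mm (dimensions read to the nearest mm from the axis ticks). For the STL, each face is triangulated and given an outward normal.

solid part
  facet normal 0.0000 0.0000 -1.0000
    outer loop
      vertex 11.78 17.56 0.00
      vertex 16.28 14.29 0.00
      vertex 18.00 9.00 0.00
    endloop
  endfacet
  facet normal 0.0000 0.0000 -1.0000
    outer loop
      vertex 6.22 17.56 0.00
      vertex 11.78 17.56 0.00
      vertex 18.00 9.00 0.00
    endloop
  endfacet
  facet normal 0.0000 0.0000 -1.0000
    outer loop
      vertex 1.72 14.29 0.00
      vertex 6.22 17.56 0.00
      vertex 18.00 9.00 0.00
    endloop
  endfacet
  facet normal 0.0000 0.0000 -1.0000
    outer loop
      vertex 0.00 9.00 0.00
      vertex 1.72 14.29 0.00
      vertex 18.00 9.00 0.00
    endloop
  endfacet
  facet normal 0.0000 0.0000 -1.0000
    outer loop
      vertex 1.72 3.71 0.00
      vertex 0.00 9.00 0.00
      vertex 18.00 9.00 0.00
    endloop
  endfacet
  facet normal 0.0000 0.0000 -1.0000
    outer loop
      vertex 6.22 0.44 0.00
      vertex 1.72 3.71 0.00
      vertex 18.00 9.00 0.00
    endloop
  endfacet
  facet normal 0.0000 0.0000 -1.0000
    outer loop
      vertex 11.78 0.44 0.00
      vertex 6.22 0.44 0.00
      vertex 18.00 9.00 0.00
    endloop
  endfacet
  facet normal 0.0000 0.0000 -1.0000
    outer loop
      vertex 16.28 3.71 0.00
      vertex 11.78 0.44 0.00
      vertex 18.00 9.00 0.00
    endloop
  endfacet
  facet normal 0.8671 0.2819 0.4107
    outer loop
      vertex 18.00 9.00 0.00
      vertex 16.28 14.29 0.00
      vertex 9.00 9.00 19.00
    endloop
  endfacet
  facet normal 0.5360 0.7376 0.4107
    outer loop
      vertex 16.28 14.29 0.00
      vertex 11.78 17.56 0.00
      vertex 9.00 9.00 19.00
    endloop
  endfacet
  facet normal 0.0000 0.9117 0.4108
    outer loop
      vertex 11.78 17.56 0.00
      vertex 6.22 17.56 0.00
      vertex 9.00 9.00 19.00
    endloop
  endfacet
  facet normal -0.5360 0.7376 0.4107
    outer loop
      vertex 6.22 17.56 0.00
      vertex 1.72 14.29 0.00
      vertex 9.00 9.00 19.00
    endloop
  endfacet
  facet normal -0.8671 0.2819 0.4107
    outer loop
      vertex 1.72 14.29 0.00
      vertex 0.00 9.00 0.00
      vertex 9.00 9.00 19.00
    endloop
  endfacet
  facet normal -0.8671 -0.2819 0.4107
    outer loop
      vertex 0.00 9.00 0.00
      vertex 1.72 3.71 0.00
      vertex 9.00 9.00 19.00
    endloop
  endfacet
  facet normal -0.5360 -0.7376 0.4107
    outer loop
      vertex 1.72 3.71 0.00
      vertex 6.22 0.44 0.00
      vertex 9.00 9.00 19.00
    endloop
  endfacet
  facet normal 0.0000 -0.9117 0.4108
    outer loop
      vertex 6.22 0.44 0.00
      vertex 11.78 0.44 0.00
      vertex 9.00 9.00 19.00
    endloop
  endfacet
  facet normal 0.5360 -0.7376 0.4107
    outer loop
      vertex 11.78 0.44 0.00
      vertex 16.28 3.71 0.00
      vertex 9.00 9.00 19.00
    endloop
  endfacet
  facet normal 0.8671 -0.2819 0.4107
    outer loop
      vertex 16.28 3.71 0.00
      vertex 18.00 9.00 0.00
      vertex 9.00 9.00 19.00
    endloop
  endfacet
endsolid part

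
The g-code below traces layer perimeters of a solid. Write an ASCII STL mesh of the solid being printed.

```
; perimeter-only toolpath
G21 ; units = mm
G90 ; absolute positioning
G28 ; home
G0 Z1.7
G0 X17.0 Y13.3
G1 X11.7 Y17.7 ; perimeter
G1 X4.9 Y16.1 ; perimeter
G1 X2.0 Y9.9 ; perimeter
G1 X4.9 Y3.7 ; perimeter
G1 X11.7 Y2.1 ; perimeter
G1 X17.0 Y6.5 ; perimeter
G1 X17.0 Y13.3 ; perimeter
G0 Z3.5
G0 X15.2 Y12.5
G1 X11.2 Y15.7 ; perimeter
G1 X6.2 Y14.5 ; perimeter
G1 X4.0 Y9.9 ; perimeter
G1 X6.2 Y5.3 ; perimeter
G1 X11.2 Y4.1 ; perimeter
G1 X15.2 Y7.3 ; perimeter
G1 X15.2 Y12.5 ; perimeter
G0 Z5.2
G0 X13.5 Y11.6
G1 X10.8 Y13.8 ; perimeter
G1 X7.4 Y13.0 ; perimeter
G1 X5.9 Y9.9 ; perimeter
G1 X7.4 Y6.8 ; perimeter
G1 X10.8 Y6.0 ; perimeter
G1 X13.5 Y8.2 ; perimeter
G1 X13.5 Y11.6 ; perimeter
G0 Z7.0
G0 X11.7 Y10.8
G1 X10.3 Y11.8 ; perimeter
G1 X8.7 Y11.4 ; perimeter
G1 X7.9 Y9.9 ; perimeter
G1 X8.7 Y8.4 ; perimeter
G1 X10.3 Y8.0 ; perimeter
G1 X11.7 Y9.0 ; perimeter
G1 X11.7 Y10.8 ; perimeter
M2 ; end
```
solid part
  facet normal 0.0000 0.0000 -1.0000
    outer loop
      vertex 3.7 17.6 0.0
      vertex 12.1 19.6 0.0
      vertex 18.8 14.2 0.0
    endloop
  endfacet
  facet normal 0.0000 0.0000 -1.0000
    outer loop
      vertex 0.0 9.9 0.0
      vertex 3.7 17.6 0.0
      vertex 18.8 14.2 0.0
    endloop
  endfacet
  facet normal 0.0000 0.0000 -1.0000
    outer loop
      vertex 3.7 2.2 0.0
      vertex 0.0 9.9 0.0
      vertex 18.8 14.2 0.0
    endloop
  endfacet
  facet normal 0.0000 0.0000 -1.0000
    outer loop
      vertex 12.1 0.2 0.0
      vertex 3.7 2.2 0.0
      vertex 18.8 14.2 0.0
    endloop
  endfacet
  facet normal 0.0000 0.0000 -1.0000
    outer loop
      vertex 18.8 5.6 0.0
      vertex 12.1 0.2 0.0
      vertex 18.8 14.2 0.0
    endloop
  endfacet
  facet normal 0.4378 0.5432 0.7164
    outer loop
      vertex 18.8 14.2 0.0
      vertex 12.1 19.6 0.0
      vertex 9.9 9.9 8.7
    endloop
  endfacet
  facet normal -0.1617 0.6790 0.7161
    outer loop
      vertex 12.1 19.6 0.0
      vertex 3.7 17.6 0.0
      vertex 9.9 9.9 8.7
    endloop
  endfacet
  facet normal -0.6292 0.3024 0.7160
    outer loop
      vertex 3.7 17.6 0.0
      vertex 0.0 9.9 0.0
      vertex 9.9 9.9 8.7
    endloop
  endfacet
  facet normal -0.6292 -0.3024 0.7160
    outer loop
      vertex 0.0 9.9 0.0
      vertex 3.7 2.2 0.0
      vertex 9.9 9.9 8.7
    endloop
  endfacet
  facet normal -0.1617 -0.6790 0.7161
    outer loop
      vertex 3.7 2.2 0.0
      vertex 12.1 0.2 0.0
      vertex 9.9 9.9 8.7
    endloop
  endfacet
  facet normal 0.4378 -0.5432 0.7164
    outer loop
      vertex 12.1 0.2 0.0
      vertex 18.8 5.6 0.0
      vertex 9.9 9.9 8.7
    endloop
  endfacet
  facet normal 0.6990 0.0000 0.7151
    outer loop
      vertex 18.8 5.6 0.0
      vertex 18.8 14.2 0.0
      vertex 9.9 9.9 8.7
    endloop
  endfacet
endsolid part

The G0 Z moves step by Δz≈1.7 mm. The G1 loops shrink linearly with z, so the solid tapers from its base footprint up to z≈8.7. Closing with a flat bottom cap and the tapered top and triangulating gives 12 facets — a regular 7-sided pyramid, base circumscribed radius ≈ 9.9 mm, apex at z ≈ 8.7 mm.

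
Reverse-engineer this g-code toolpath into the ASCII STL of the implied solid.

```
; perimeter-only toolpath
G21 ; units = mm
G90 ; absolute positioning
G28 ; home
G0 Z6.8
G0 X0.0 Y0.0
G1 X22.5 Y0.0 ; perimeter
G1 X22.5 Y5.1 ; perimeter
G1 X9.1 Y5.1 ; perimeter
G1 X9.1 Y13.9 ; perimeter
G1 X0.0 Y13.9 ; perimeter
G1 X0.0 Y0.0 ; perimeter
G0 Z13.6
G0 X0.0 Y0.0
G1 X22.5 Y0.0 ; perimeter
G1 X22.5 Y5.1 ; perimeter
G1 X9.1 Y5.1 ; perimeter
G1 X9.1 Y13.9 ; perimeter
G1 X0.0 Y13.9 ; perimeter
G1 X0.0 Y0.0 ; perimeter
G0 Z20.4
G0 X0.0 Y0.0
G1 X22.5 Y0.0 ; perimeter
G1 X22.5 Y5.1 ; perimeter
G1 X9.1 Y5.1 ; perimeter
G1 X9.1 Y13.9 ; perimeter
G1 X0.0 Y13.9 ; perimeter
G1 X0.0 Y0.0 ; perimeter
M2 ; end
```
solid part
  facet normal 0.0000 0.0000 -1.0000
    outer loop
      vertex 22.5 5.1 0.0
      vertex 22.5 0.0 0.0
      vertex 0.0 0.0 0.0
    endloop
  endfacet
  facet normal 0.0000 0.0000 -1.0000
    outer loop
      vertex 9.1 5.1 0.0
      vertex 22.5 5.1 0.0
      vertex 0.0 0.0 0.0
    endloop
  endfacet
  facet normal 0.0000 0.0000 -1.0000
    outer loop
      vertex 9.1 13.9 0.0
      vertex 9.1 5.1 0.0
      vertex 0.0 0.0 0.0
    endloop
  endfacet
  facet normal 0.0000 0.0000 -1.0000
    outer loop
      vertex 0.0 13.9 0.0
      vertex 9.1 13.9 0.0
      vertex 0.0 0.0 0.0
    endloop
  endfacet
  facet normal 0.0000 0.0000 1.0000
    outer loop
      vertex 0.0 0.0 20.4
      vertex 22.5 0.0 20.4
      vertex 22.5 5.1 20.4
    endloop
  endfacet
  facet normal 0.0000 0.0000 1.0000
    outer loop
      vertex 0.0 0.0 20.4
      vertex 22.5 5.1 20.4
      vertex 9.1 5.1 20.4
    endloop
  endfacet
  facet normal 0.0000 0.0000 1.0000
    outer loop
      vertex 0.0 0.0 20.4
      vertex 9.1 5.1 20.4
      vertex 9.1 13.9 20.4
    endloop
  endfacet
  facet normal 0.0000 0.0000 1.0000
    outer loop
      vertex 0.0 0.0 20.4
      vertex 9.1 13.9 20.4
      vertex 0.0 13.9 20.4
    endloop
  endfacet
  facet normal 0.0000 -1.0000 0.0000
    outer loop
      vertex 0.0 0.0 0.0
      vertex 22.5 0.0 0.0
      vertex 22.5 0.0 20.4
    endloop
  endfacet
  facet normal 0.0000 -1.0000 0.0000
    outer loop
      vertex 0.0 0.0 0.0
      vertex 22.5 0.0 20.4
      vertex 0.0 0.0 20.4
    endloop
  endfacet
  facet normal 1.0000 0.0000 0.0000
    outer loop
      vertex 22.5 0.0 0.0
      vertex 22.5 5.1 0.0
      vertex 22.5 5.1 20.4
    endloop
  endfacet
  facet normal 1.0000 0.0000 0.0000
    outer loop
      vertex 22.5 0.0 0.0
      vertex 22.5 5.1 20.4
      vertex 22.5 0.0 20.4
    endloop
  endfacet
  facet normal 0.0000 1.0000 0.0000
    outer loop
      vertex 22.5 5.1 0.0
      vertex 9.1 5.1 0.0
      vertex 9.1 5.1 20.4
    endloop
  endfacet
  facet normal 0.0000 1.0000 0.0000
    outer loop
      vertex 22.5 5.1 0.0
      vertex 9.1 5.1 20.4
      vertex 22.5 5.1 20.4
    endloop
  endfacet
  facet normal 1.0000 0.0000 0.0000
    outer loop
      vertex 9.1 5.1 0.0
      vertex 9.1 13.9 0.0
      vertex 9.1 13.9 20.4
    endloop
  endfacet
  facet normal 1.0000 0.0000 0.0000
    outer loop
      vertex 9.1 5.1 0.0
      vertex 9.1 13.9 20.4
      vertex 9.1 5.1 20.4
    endloop
  endfacet
  facet normal 0.0000 1.0000 0.0000
    outer loop
      vertex 9.1 13.9 0.0
      vertex 0.0 13.9 0.0
      vertex 0.0 13.9 20.4
    endloop
  endfacet
  facet normal 0.0000 1.0000 0.0000
    outer loop
      vertex 9.1 13.9 0.0
      vertex 0.0 13.9 20.4
      vertex 9.1 13.9 20.4
    endloop
  endfacet
  facet normal -1.0000 0.0000 0.0000
    outer loop
      vertex 0.0 13.9 0.0
      vertex 0.0 0.0 0.0
      vertex 0.0 0.0 20.4
    endloop
  endfacet
  facet normal -1.0000 0.0000 0.0000
    outer loop
      vertex 0.0 13.9 0.0
      vertex 0.0 0.0 20.4
      vertex 0.0 13.9 20.4
    endloop
  endfacet
endsolid part

The G0 Z moves step by Δz≈6.8 mm. Every layer's G1 loop is the same polygon, so the solid is a straight extrusion of it from z=0 to z≈20.4. Closing with flat bottom and top caps and triangulating gives 20 facets — an L-shaped prism: outer 22.5 × 13.9 mm, arm thicknesses ≈ 5.1 mm (horizontal) and 9.1 mm (vertical), extruded 20.4 mm in z.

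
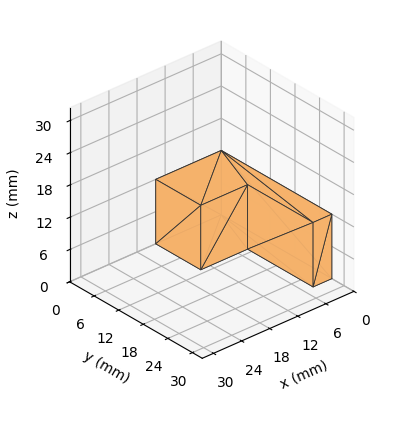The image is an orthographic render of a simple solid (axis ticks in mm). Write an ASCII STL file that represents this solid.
Reading the render: the shape is an L-shaped prism: outer 14 × 27 mm, arm thicknesses ≈ 11 mm (horizontal) and 4 mm (vertical), extruded 12 mm in z (dimensions read to the nearest mm from the axis ticks). For the STL, each face is triangulated and given an outward normal.

solid part
  facet normal 0.0000 0.0000 -1.0000
    outer loop
      vertex 14.000 11.000 0.000
      vertex 14.000 0.000 0.000
      vertex 0.000 0.000 0.000
    endloop
  endfacet
  facet normal 0.0000 0.0000 -1.0000
    outer loop
      vertex 4.000 11.000 0.000
      vertex 14.000 11.000 0.000
      vertex 0.000 0.000 0.000
    endloop
  endfacet
  facet normal 0.0000 0.0000 -1.0000
    outer loop
      vertex 4.000 27.000 0.000
      vertex 4.000 11.000 0.000
      vertex 0.000 0.000 0.000
    endloop
  endfacet
  facet normal 0.0000 0.0000 -1.0000
    outer loop
      vertex 0.000 27.000 0.000
      vertex 4.000 27.000 0.000
      vertex 0.000 0.000 0.000
    endloop
  endfacet
  facet normal 0.0000 0.0000 1.0000
    outer loop
      vertex 0.000 0.000 12.000
      vertex 14.000 0.000 12.000
      vertex 14.000 11.000 12.000
    endloop
  endfacet
  facet normal 0.0000 0.0000 1.0000
    outer loop
      vertex 0.000 0.000 12.000
      vertex 14.000 11.000 12.000
      vertex 4.000 11.000 12.000
    endloop
  endfacet
  facet normal 0.0000 0.0000 1.0000
    outer loop
      vertex 0.000 0.000 12.000
      vertex 4.000 11.000 12.000
      vertex 4.000 27.000 12.000
    endloop
  endfacet
  facet normal 0.0000 0.0000 1.0000
    outer loop
      vertex 0.000 0.000 12.000
      vertex 4.000 27.000 12.000
      vertex 0.000 27.000 12.000
    endloop
  endfacet
  facet normal 0.0000 -1.0000 0.0000
    outer loop
      vertex 0.000 0.000 0.000
      vertex 14.000 0.000 0.000
      vertex 14.000 0.000 12.000
    endloop
  endfacet
  facet normal 0.0000 -1.0000 0.0000
    outer loop
      vertex 0.000 0.000 0.000
      vertex 14.000 0.000 12.000
      vertex 0.000 0.000 12.000
    endloop
  endfacet
  facet normal 1.0000 0.0000 0.0000
    outer loop
      vertex 14.000 0.000 0.000
      vertex 14.000 11.000 0.000
      vertex 14.000 11.000 12.000
    endloop
  endfacet
  facet normal 1.0000 0.0000 0.0000
    outer loop
      vertex 14.000 0.000 0.000
      vertex 14.000 11.000 12.000
      vertex 14.000 0.000 12.000
    endloop
  endfacet
  facet normal 0.0000 1.0000 0.0000
    outer loop
      vertex 14.000 11.000 0.000
      vertex 4.000 11.000 0.000
      vertex 4.000 11.000 12.000
    endloop
  endfacet
  facet normal 0.0000 1.0000 0.0000
    outer loop
      vertex 14.000 11.000 0.000
      vertex 4.000 11.000 12.000
      vertex 14.000 11.000 12.000
    endloop
  endfacet
  facet normal 1.0000 0.0000 0.0000
    outer loop
      vertex 4.000 11.000 0.000
      vertex 4.000 27.000 0.000
      vertex 4.000 27.000 12.000
    endloop
  endfacet
  facet normal 1.0000 0.0000 0.0000
    outer loop
      vertex 4.000 11.000 0.000
      vertex 4.000 27.000 12.000
      vertex 4.000 11.000 12.000
    endloop
  endfacet
  facet normal 0.0000 1.0000 0.0000
    outer loop
      vertex 4.000 27.000 0.000
      vertex 0.000 27.000 0.000
      vertex 0.000 27.000 12.000
    endloop
  endfacet
  facet normal 0.0000 1.0000 0.0000
    outer loop
      vertex 4.000 27.000 0.000
      vertex 0.000 27.000 12.000
      vertex 4.000 27.000 12.000
    endloop
  endfacet
  facet normal -1.0000 0.0000 0.0000
    outer loop
      vertex 0.000 27.000 0.000
      vertex 0.000 0.000 0.000
      vertex 0.000 0.000 12.000
    endloop
  endfacet
  facet normal -1.0000 0.0000 0.0000
    outer loop
      vertex 0.000 27.000 0.000
      vertex 0.000 0.000 12.000
      vertex 0.000 27.000 12.000
    endloop
  endfacet
endsolid part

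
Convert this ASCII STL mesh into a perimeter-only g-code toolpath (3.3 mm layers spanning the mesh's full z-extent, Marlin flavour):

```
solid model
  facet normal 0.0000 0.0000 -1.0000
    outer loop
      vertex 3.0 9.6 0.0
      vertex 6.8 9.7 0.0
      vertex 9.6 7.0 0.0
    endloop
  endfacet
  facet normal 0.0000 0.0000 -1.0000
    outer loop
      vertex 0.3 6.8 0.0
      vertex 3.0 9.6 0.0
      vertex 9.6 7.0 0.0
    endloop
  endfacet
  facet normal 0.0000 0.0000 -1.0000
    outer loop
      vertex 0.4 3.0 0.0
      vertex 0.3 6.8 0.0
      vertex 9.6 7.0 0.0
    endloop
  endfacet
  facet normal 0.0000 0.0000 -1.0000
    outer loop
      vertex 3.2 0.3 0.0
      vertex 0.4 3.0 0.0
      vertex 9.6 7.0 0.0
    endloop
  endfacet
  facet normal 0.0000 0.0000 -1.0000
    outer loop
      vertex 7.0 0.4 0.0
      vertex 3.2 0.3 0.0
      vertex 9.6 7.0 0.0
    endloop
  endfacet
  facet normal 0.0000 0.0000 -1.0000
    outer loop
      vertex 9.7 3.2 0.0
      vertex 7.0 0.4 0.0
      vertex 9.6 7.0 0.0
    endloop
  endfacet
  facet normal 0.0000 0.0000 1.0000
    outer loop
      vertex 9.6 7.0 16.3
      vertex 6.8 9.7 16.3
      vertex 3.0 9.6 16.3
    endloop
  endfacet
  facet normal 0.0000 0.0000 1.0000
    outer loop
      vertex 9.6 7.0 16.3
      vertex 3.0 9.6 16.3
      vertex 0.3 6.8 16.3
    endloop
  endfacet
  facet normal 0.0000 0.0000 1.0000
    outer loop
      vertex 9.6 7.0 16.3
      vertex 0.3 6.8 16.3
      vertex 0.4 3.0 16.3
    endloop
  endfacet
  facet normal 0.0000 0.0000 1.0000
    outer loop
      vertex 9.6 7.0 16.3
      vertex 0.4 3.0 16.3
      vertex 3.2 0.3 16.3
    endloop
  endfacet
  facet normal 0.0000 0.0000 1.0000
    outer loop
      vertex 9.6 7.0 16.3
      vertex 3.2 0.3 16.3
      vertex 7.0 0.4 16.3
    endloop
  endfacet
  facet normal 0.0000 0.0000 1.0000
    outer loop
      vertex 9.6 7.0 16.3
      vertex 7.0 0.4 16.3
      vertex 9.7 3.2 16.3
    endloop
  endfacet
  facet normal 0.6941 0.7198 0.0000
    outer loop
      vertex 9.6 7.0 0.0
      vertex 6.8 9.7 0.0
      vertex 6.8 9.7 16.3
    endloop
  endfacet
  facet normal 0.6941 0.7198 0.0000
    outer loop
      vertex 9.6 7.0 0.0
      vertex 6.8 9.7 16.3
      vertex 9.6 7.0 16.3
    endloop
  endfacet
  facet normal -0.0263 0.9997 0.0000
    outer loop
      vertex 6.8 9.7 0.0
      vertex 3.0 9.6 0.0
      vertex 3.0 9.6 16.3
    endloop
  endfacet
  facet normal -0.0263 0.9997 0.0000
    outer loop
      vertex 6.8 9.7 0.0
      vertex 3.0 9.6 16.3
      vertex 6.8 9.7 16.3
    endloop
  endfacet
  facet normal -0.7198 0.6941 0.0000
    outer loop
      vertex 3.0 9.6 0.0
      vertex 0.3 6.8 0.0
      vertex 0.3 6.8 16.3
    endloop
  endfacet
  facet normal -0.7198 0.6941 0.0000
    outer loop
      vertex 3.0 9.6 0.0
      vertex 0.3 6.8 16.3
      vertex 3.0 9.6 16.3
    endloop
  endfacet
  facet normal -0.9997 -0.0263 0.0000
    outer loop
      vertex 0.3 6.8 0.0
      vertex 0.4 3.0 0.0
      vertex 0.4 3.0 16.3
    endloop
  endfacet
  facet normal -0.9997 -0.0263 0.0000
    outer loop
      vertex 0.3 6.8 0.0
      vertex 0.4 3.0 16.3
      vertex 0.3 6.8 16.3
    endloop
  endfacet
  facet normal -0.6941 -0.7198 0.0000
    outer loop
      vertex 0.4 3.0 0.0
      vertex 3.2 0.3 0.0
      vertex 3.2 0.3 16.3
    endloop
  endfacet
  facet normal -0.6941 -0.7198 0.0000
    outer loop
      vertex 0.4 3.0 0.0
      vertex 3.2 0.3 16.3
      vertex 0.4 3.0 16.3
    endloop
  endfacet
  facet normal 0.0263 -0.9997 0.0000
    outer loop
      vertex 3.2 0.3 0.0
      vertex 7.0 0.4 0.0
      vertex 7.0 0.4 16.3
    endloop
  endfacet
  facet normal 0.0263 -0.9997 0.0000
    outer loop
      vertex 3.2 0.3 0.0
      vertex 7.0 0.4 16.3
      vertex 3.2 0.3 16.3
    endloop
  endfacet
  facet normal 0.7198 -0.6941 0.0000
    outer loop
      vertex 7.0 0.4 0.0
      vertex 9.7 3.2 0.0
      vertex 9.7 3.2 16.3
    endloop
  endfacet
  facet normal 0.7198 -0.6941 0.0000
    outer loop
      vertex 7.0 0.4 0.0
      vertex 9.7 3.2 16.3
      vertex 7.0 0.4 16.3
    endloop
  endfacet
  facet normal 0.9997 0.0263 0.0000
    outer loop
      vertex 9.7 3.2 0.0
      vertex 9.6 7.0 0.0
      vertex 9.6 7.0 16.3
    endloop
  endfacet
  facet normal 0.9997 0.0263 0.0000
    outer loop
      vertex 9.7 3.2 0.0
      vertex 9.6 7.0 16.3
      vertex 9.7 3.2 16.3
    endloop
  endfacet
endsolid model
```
; perimeter-only toolpath
G21 ; units = mm
G90 ; absolute positioning
G28 ; home
; layer 1
G0 Z3.3
G0 X9.6 Y7.0
G1 X6.8 Y9.7
G1 X3.0 Y9.6
G1 X0.3 Y6.8
G1 X0.4 Y3.0
G1 X3.2 Y0.3
G1 X7.0 Y0.4
G1 X9.7 Y3.2
G1 X9.6 Y7.0
; layer 2
G0 Z6.5
G0 X9.6 Y7.0
G1 X6.8 Y9.7
G1 X3.0 Y9.6
G1 X0.3 Y6.8
G1 X0.4 Y3.0
G1 X3.2 Y0.3
G1 X7.0 Y0.4
G1 X9.7 Y3.2
G1 X9.6 Y7.0
; layer 3
G0 Z9.8
G0 X9.6 Y7.0
G1 X6.8 Y9.7
G1 X3.0 Y9.6
G1 X0.3 Y6.8
G1 X0.4 Y3.0
G1 X3.2 Y0.3
G1 X7.0 Y0.4
G1 X9.7 Y3.2
G1 X9.6 Y7.0
; layer 4
G0 Z13.0
G0 X9.6 Y7.0
G1 X6.8 Y9.7
G1 X3.0 Y9.6
G1 X0.3 Y6.8
G1 X0.4 Y3.0
G1 X3.2 Y0.3
G1 X7.0 Y0.4
G1 X9.7 Y3.2
G1 X9.6 Y7.0
; layer 5
G0 Z16.3
G0 X9.6 Y7.0
G1 X6.8 Y9.7
G1 X3.0 Y9.6
G1 X0.3 Y6.8
G1 X0.4 Y3.0
G1 X3.2 Y0.3
G1 X7.0 Y0.4
G1 X9.7 Y3.2
G1 X9.6 Y7.0
M2 ; end

The solid is a regular 8-sided prism (a cylinder approximated with 8 flat sides), circumscribed radius ≈ 5 mm, height ≈ 16.3 mm. Slicing at Δz = 3.3 mm — 5 equal slices spanning the solid's height, so layer i sits at z = i·h/5 — gives 5 non-empty perimeters. Each is a 8-segment closed polygon; G0 lifts to the layer z and rapids to the start vertex, then G1 traces the edges.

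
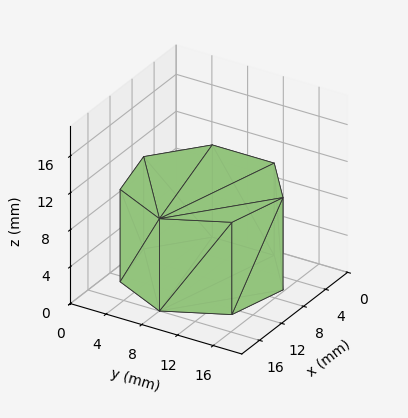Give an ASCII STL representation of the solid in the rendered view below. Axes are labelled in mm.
Reading the render: the shape is a regular 7-sided prism (a cylinder approximated with 7 flat sides), circumscribed radius ≈ 8 mm, height ≈ 10 mm (dimensions read to the nearest mm from the axis ticks). For the STL, each face is triangulated and given an outward normal.

solid part
  facet normal 0.0000 0.0000 -1.0000
    outer loop
      vertex 6.220 15.799 0.000
      vertex 12.988 14.255 0.000
      vertex 16.000 8.000 0.000
    endloop
  endfacet
  facet normal 0.0000 0.0000 -1.0000
    outer loop
      vertex 0.792 11.471 0.000
      vertex 6.220 15.799 0.000
      vertex 16.000 8.000 0.000
    endloop
  endfacet
  facet normal 0.0000 0.0000 -1.0000
    outer loop
      vertex 0.792 4.529 0.000
      vertex 0.792 11.471 0.000
      vertex 16.000 8.000 0.000
    endloop
  endfacet
  facet normal 0.0000 0.0000 -1.0000
    outer loop
      vertex 6.220 0.201 0.000
      vertex 0.792 4.529 0.000
      vertex 16.000 8.000 0.000
    endloop
  endfacet
  facet normal 0.0000 0.0000 -1.0000
    outer loop
      vertex 12.988 1.745 0.000
      vertex 6.220 0.201 0.000
      vertex 16.000 8.000 0.000
    endloop
  endfacet
  facet normal 0.0000 0.0000 1.0000
    outer loop
      vertex 16.000 8.000 10.000
      vertex 12.988 14.255 10.000
      vertex 6.220 15.799 10.000
    endloop
  endfacet
  facet normal 0.0000 0.0000 1.0000
    outer loop
      vertex 16.000 8.000 10.000
      vertex 6.220 15.799 10.000
      vertex 0.792 11.471 10.000
    endloop
  endfacet
  facet normal 0.0000 0.0000 1.0000
    outer loop
      vertex 16.000 8.000 10.000
      vertex 0.792 11.471 10.000
      vertex 0.792 4.529 10.000
    endloop
  endfacet
  facet normal 0.0000 0.0000 1.0000
    outer loop
      vertex 16.000 8.000 10.000
      vertex 0.792 4.529 10.000
      vertex 6.220 0.201 10.000
    endloop
  endfacet
  facet normal 0.0000 0.0000 1.0000
    outer loop
      vertex 16.000 8.000 10.000
      vertex 6.220 0.201 10.000
      vertex 12.988 1.745 10.000
    endloop
  endfacet
  facet normal 0.9010 0.4339 0.0000
    outer loop
      vertex 16.000 8.000 0.000
      vertex 12.988 14.255 0.000
      vertex 12.988 14.255 10.000
    endloop
  endfacet
  facet normal 0.9010 0.4339 0.0000
    outer loop
      vertex 16.000 8.000 0.000
      vertex 12.988 14.255 10.000
      vertex 16.000 8.000 10.000
    endloop
  endfacet
  facet normal 0.2224 0.9750 0.0000
    outer loop
      vertex 12.988 14.255 0.000
      vertex 6.220 15.799 0.000
      vertex 6.220 15.799 10.000
    endloop
  endfacet
  facet normal 0.2224 0.9750 0.0000
    outer loop
      vertex 12.988 14.255 0.000
      vertex 6.220 15.799 10.000
      vertex 12.988 14.255 10.000
    endloop
  endfacet
  facet normal -0.6234 0.7819 0.0000
    outer loop
      vertex 6.220 15.799 0.000
      vertex 0.792 11.471 0.000
      vertex 0.792 11.471 10.000
    endloop
  endfacet
  facet normal -0.6234 0.7819 0.0000
    outer loop
      vertex 6.220 15.799 0.000
      vertex 0.792 11.471 10.000
      vertex 6.220 15.799 10.000
    endloop
  endfacet
  facet normal -1.0000 0.0000 0.0000
    outer loop
      vertex 0.792 11.471 0.000
      vertex 0.792 4.529 0.000
      vertex 0.792 4.529 10.000
    endloop
  endfacet
  facet normal -1.0000 0.0000 0.0000
    outer loop
      vertex 0.792 11.471 0.000
      vertex 0.792 4.529 10.000
      vertex 0.792 11.471 10.000
    endloop
  endfacet
  facet normal -0.6234 -0.7819 0.0000
    outer loop
      vertex 0.792 4.529 0.000
      vertex 6.220 0.201 0.000
      vertex 6.220 0.201 10.000
    endloop
  endfacet
  facet normal -0.6234 -0.7819 0.0000
    outer loop
      vertex 0.792 4.529 0.000
      vertex 6.220 0.201 10.000
      vertex 0.792 4.529 10.000
    endloop
  endfacet
  facet normal 0.2224 -0.9750 0.0000
    outer loop
      vertex 6.220 0.201 0.000
      vertex 12.988 1.745 0.000
      vertex 12.988 1.745 10.000
    endloop
  endfacet
  facet normal 0.2224 -0.9750 0.0000
    outer loop
      vertex 6.220 0.201 0.000
      vertex 12.988 1.745 10.000
      vertex 6.220 0.201 10.000
    endloop
  endfacet
  facet normal 0.9010 -0.4339 0.0000
    outer loop
      vertex 12.988 1.745 0.000
      vertex 16.000 8.000 0.000
      vertex 16.000 8.000 10.000
    endloop
  endfacet
  facet normal 0.9010 -0.4339 0.0000
    outer loop
      vertex 12.988 1.745 0.000
      vertex 16.000 8.000 10.000
      vertex 12.988 1.745 10.000
    endloop
  endfacet
endsolid part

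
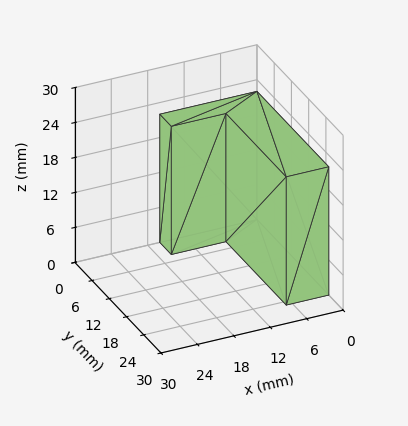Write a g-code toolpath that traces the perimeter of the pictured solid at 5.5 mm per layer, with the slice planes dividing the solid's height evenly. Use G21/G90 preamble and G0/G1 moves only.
Reading the render: the shape is an L-shaped prism: outer 16 × 25 mm, arm thicknesses ≈ 4 mm (horizontal) and 7 mm (vertical), extruded 22 mm in z (dimensions read to the nearest mm from the axis ticks). For the g-code, the solid's height is divided into equal slices at the stated Δz and each level perimeter traced with G1 moves after a G0 lift.

; perimeter-only toolpath
G21 ; units = mm
G90 ; absolute positioning
G28 ; home
; layer 1
G0 Z5.5
G0 X0.0 Y0.0
G1 X16.0 Y0.0
G1 X16.0 Y4.0
G1 X7.0 Y4.0
G1 X7.0 Y25.0
G1 X0.0 Y25.0
G1 X0.0 Y0.0
; layer 2
G0 Z11.0
G0 X0.0 Y0.0
G1 X16.0 Y0.0
G1 X16.0 Y4.0
G1 X7.0 Y4.0
G1 X7.0 Y25.0
G1 X0.0 Y25.0
G1 X0.0 Y0.0
; layer 3
G0 Z16.5
G0 X0.0 Y0.0
G1 X16.0 Y0.0
G1 X16.0 Y4.0
G1 X7.0 Y4.0
G1 X7.0 Y25.0
G1 X0.0 Y25.0
G1 X0.0 Y0.0
; layer 4
G0 Z22.0
G0 X0.0 Y0.0
G1 X16.0 Y0.0
G1 X16.0 Y4.0
G1 X7.0 Y4.0
G1 X7.0 Y25.0
G1 X0.0 Y25.0
G1 X0.0 Y0.0
M2 ; end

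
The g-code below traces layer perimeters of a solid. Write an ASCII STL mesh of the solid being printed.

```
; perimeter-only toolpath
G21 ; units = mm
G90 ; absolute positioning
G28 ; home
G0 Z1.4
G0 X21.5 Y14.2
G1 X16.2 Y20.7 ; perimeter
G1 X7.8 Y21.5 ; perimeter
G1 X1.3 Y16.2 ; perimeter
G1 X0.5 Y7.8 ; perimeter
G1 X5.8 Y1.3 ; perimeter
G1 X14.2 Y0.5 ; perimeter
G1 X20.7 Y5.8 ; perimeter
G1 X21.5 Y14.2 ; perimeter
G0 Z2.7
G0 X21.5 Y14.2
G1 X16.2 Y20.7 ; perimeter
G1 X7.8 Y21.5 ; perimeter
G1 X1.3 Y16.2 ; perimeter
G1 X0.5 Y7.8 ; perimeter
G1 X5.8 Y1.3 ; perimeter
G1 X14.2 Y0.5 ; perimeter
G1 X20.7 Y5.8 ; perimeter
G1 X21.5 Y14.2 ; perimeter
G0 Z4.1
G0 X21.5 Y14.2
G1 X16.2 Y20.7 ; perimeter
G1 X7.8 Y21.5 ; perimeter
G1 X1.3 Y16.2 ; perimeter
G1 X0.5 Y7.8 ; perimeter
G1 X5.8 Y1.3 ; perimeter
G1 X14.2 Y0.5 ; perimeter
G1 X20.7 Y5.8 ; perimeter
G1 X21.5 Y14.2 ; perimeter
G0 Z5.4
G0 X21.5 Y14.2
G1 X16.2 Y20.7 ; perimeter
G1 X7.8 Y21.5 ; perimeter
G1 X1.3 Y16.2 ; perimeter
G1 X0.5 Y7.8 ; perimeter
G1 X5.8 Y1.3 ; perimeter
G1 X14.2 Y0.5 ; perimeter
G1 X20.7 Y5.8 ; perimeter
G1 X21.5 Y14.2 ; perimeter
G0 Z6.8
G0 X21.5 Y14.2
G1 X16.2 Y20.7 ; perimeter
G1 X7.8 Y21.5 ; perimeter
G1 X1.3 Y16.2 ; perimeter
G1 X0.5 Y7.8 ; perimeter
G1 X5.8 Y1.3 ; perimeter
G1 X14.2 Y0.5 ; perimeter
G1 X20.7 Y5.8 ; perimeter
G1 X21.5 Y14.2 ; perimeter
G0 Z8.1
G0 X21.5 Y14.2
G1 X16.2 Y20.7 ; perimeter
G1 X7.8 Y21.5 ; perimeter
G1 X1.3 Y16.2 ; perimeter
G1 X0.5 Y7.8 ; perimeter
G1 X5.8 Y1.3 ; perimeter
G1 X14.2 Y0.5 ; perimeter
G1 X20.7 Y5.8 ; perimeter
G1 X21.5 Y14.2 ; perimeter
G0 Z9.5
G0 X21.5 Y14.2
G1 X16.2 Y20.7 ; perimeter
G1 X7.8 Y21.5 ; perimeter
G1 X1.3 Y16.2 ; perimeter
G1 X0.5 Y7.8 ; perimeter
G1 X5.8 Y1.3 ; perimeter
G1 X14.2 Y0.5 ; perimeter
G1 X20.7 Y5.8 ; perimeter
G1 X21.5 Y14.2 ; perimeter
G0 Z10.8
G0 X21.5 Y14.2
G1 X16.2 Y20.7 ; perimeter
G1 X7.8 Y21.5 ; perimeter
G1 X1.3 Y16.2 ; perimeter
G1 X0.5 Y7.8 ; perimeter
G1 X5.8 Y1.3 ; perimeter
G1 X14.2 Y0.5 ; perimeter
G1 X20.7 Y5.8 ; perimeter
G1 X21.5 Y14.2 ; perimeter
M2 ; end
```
solid part
  facet normal 0.0000 0.0000 -1.0000
    outer loop
      vertex 7.8 21.5 0.0
      vertex 16.2 20.7 0.0
      vertex 21.5 14.2 0.0
    endloop
  endfacet
  facet normal 0.0000 0.0000 -1.0000
    outer loop
      vertex 1.3 16.2 0.0
      vertex 7.8 21.5 0.0
      vertex 21.5 14.2 0.0
    endloop
  endfacet
  facet normal 0.0000 0.0000 -1.0000
    outer loop
      vertex 0.5 7.8 0.0
      vertex 1.3 16.2 0.0
      vertex 21.5 14.2 0.0
    endloop
  endfacet
  facet normal 0.0000 0.0000 -1.0000
    outer loop
      vertex 5.8 1.3 0.0
      vertex 0.5 7.8 0.0
      vertex 21.5 14.2 0.0
    endloop
  endfacet
  facet normal 0.0000 0.0000 -1.0000
    outer loop
      vertex 14.2 0.5 0.0
      vertex 5.8 1.3 0.0
      vertex 21.5 14.2 0.0
    endloop
  endfacet
  facet normal 0.0000 0.0000 -1.0000
    outer loop
      vertex 20.7 5.8 0.0
      vertex 14.2 0.5 0.0
      vertex 21.5 14.2 0.0
    endloop
  endfacet
  facet normal 0.0000 0.0000 1.0000
    outer loop
      vertex 21.5 14.2 10.8
      vertex 16.2 20.7 10.8
      vertex 7.8 21.5 10.8
    endloop
  endfacet
  facet normal 0.0000 0.0000 1.0000
    outer loop
      vertex 21.5 14.2 10.8
      vertex 7.8 21.5 10.8
      vertex 1.3 16.2 10.8
    endloop
  endfacet
  facet normal 0.0000 0.0000 1.0000
    outer loop
      vertex 21.5 14.2 10.8
      vertex 1.3 16.2 10.8
      vertex 0.5 7.8 10.8
    endloop
  endfacet
  facet normal 0.0000 0.0000 1.0000
    outer loop
      vertex 21.5 14.2 10.8
      vertex 0.5 7.8 10.8
      vertex 5.8 1.3 10.8
    endloop
  endfacet
  facet normal 0.0000 0.0000 1.0000
    outer loop
      vertex 21.5 14.2 10.8
      vertex 5.8 1.3 10.8
      vertex 14.2 0.5 10.8
    endloop
  endfacet
  facet normal 0.0000 0.0000 1.0000
    outer loop
      vertex 21.5 14.2 10.8
      vertex 14.2 0.5 10.8
      vertex 20.7 5.8 10.8
    endloop
  endfacet
  facet normal 0.7750 0.6319 0.0000
    outer loop
      vertex 21.5 14.2 0.0
      vertex 16.2 20.7 0.0
      vertex 16.2 20.7 10.8
    endloop
  endfacet
  facet normal 0.7750 0.6319 0.0000
    outer loop
      vertex 21.5 14.2 0.0
      vertex 16.2 20.7 10.8
      vertex 21.5 14.2 10.8
    endloop
  endfacet
  facet normal 0.0948 0.9955 0.0000
    outer loop
      vertex 16.2 20.7 0.0
      vertex 7.8 21.5 0.0
      vertex 7.8 21.5 10.8
    endloop
  endfacet
  facet normal 0.0948 0.9955 0.0000
    outer loop
      vertex 16.2 20.7 0.0
      vertex 7.8 21.5 10.8
      vertex 16.2 20.7 10.8
    endloop
  endfacet
  facet normal -0.6319 0.7750 0.0000
    outer loop
      vertex 7.8 21.5 0.0
      vertex 1.3 16.2 0.0
      vertex 1.3 16.2 10.8
    endloop
  endfacet
  facet normal -0.6319 0.7750 0.0000
    outer loop
      vertex 7.8 21.5 0.0
      vertex 1.3 16.2 10.8
      vertex 7.8 21.5 10.8
    endloop
  endfacet
  facet normal -0.9955 0.0948 0.0000
    outer loop
      vertex 1.3 16.2 0.0
      vertex 0.5 7.8 0.0
      vertex 0.5 7.8 10.8
    endloop
  endfacet
  facet normal -0.9955 0.0948 0.0000
    outer loop
      vertex 1.3 16.2 0.0
      vertex 0.5 7.8 10.8
      vertex 1.3 16.2 10.8
    endloop
  endfacet
  facet normal -0.7750 -0.6319 0.0000
    outer loop
      vertex 0.5 7.8 0.0
      vertex 5.8 1.3 0.0
      vertex 5.8 1.3 10.8
    endloop
  endfacet
  facet normal -0.7750 -0.6319 0.0000
    outer loop
      vertex 0.5 7.8 0.0
      vertex 5.8 1.3 10.8
      vertex 0.5 7.8 10.8
    endloop
  endfacet
  facet normal -0.0948 -0.9955 0.0000
    outer loop
      vertex 5.8 1.3 0.0
      vertex 14.2 0.5 0.0
      vertex 14.2 0.5 10.8
    endloop
  endfacet
  facet normal -0.0948 -0.9955 0.0000
    outer loop
      vertex 5.8 1.3 0.0
      vertex 14.2 0.5 10.8
      vertex 5.8 1.3 10.8
    endloop
  endfacet
  facet normal 0.6319 -0.7750 0.0000
    outer loop
      vertex 14.2 0.5 0.0
      vertex 20.7 5.8 0.0
      vertex 20.7 5.8 10.8
    endloop
  endfacet
  facet normal 0.6319 -0.7750 0.0000
    outer loop
      vertex 14.2 0.5 0.0
      vertex 20.7 5.8 10.8
      vertex 14.2 0.5 10.8
    endloop
  endfacet
  facet normal 0.9955 -0.0948 0.0000
    outer loop
      vertex 20.7 5.8 0.0
      vertex 21.5 14.2 0.0
      vertex 21.5 14.2 10.8
    endloop
  endfacet
  facet normal 0.9955 -0.0948 0.0000
    outer loop
      vertex 20.7 5.8 0.0
      vertex 21.5 14.2 10.8
      vertex 20.7 5.8 10.8
    endloop
  endfacet
endsolid part

The G0 Z moves step by Δz≈1.4 mm. Every layer's G1 loop is the same polygon, so the solid is a straight extrusion of it from z=0 to z≈10.8. Closing with flat bottom and top caps and triangulating gives 28 facets — a regular 8-sided prism (a cylinder approximated with 8 flat sides), circumscribed radius ≈ 11 mm, height ≈ 10.8 mm.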